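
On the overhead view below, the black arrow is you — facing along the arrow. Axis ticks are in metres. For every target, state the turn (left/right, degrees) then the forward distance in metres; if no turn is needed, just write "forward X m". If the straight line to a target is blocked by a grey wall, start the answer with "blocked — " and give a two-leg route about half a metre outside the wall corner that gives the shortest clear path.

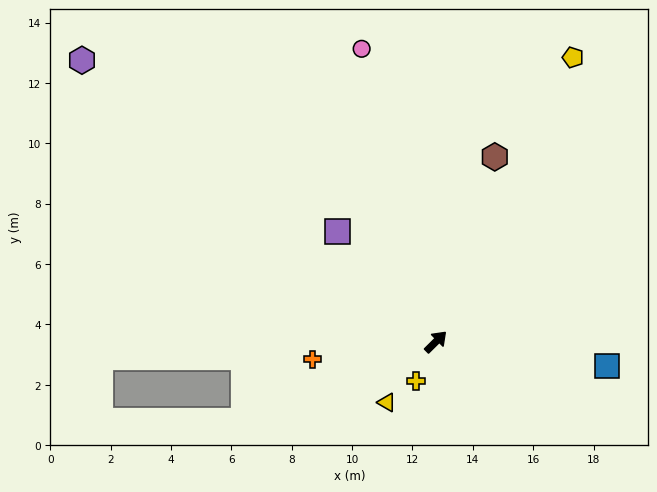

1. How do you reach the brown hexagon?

turn left 28°, forward 6.4 m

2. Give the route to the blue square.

turn right 53°, forward 5.7 m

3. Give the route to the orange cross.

turn left 143°, forward 4.1 m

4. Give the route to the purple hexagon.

turn left 97°, forward 15.0 m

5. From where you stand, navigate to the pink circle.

turn left 60°, forward 10.0 m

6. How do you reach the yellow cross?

turn right 161°, forward 1.5 m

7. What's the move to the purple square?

turn left 87°, forward 4.9 m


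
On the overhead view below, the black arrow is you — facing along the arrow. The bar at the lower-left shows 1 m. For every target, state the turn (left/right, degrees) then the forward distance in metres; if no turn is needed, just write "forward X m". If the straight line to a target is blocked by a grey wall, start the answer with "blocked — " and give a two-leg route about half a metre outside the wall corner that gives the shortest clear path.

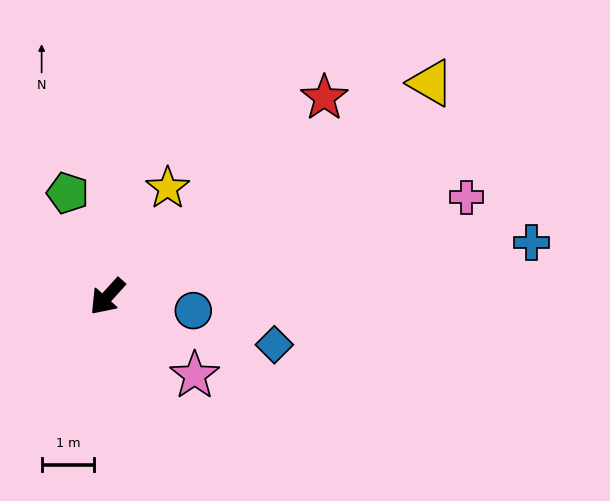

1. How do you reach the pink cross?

turn left 148°, forward 7.1 m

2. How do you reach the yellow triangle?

turn left 166°, forward 7.4 m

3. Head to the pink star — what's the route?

turn left 90°, forward 2.2 m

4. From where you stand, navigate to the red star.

turn left 175°, forward 5.6 m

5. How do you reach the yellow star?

turn right 167°, forward 2.4 m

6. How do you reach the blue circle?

turn left 123°, forward 1.7 m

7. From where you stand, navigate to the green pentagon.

turn right 117°, forward 2.1 m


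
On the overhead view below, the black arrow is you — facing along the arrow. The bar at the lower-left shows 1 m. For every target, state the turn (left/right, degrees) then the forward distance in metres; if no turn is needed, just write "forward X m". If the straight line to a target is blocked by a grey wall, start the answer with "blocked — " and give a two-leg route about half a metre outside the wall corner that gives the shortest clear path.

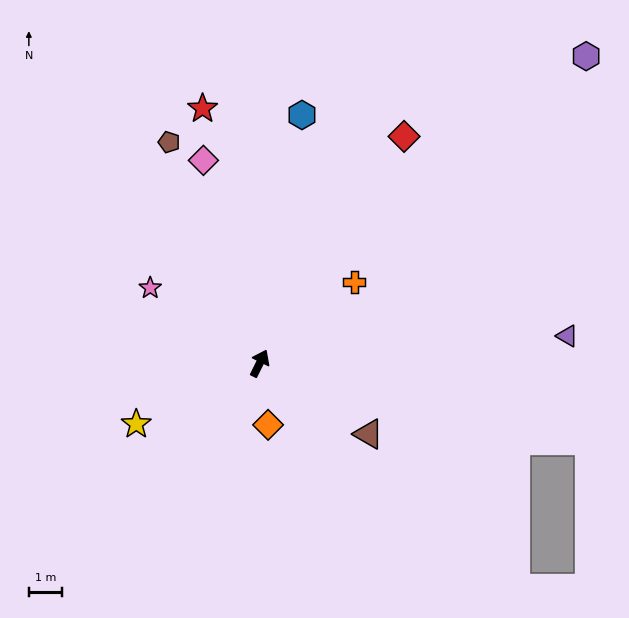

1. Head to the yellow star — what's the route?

turn left 143°, forward 4.1 m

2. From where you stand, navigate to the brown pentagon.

turn left 49°, forward 7.2 m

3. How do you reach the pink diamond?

turn left 42°, forward 6.3 m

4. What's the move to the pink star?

turn left 82°, forward 4.0 m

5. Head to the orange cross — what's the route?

turn right 23°, forward 3.8 m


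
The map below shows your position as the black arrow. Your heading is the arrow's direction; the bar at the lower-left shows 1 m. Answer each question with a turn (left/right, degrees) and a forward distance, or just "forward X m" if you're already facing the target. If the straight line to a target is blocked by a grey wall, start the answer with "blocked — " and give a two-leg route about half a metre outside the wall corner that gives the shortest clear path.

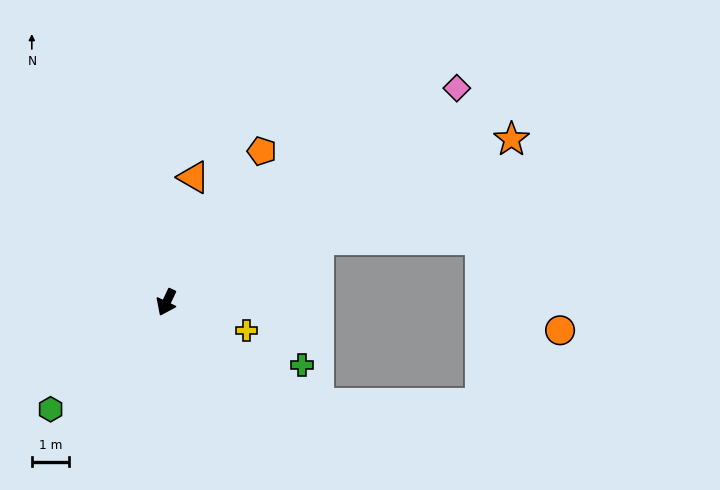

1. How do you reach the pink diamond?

turn left 152°, forward 9.8 m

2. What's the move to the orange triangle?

turn right 167°, forward 3.5 m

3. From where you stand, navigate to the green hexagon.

turn right 22°, forward 4.3 m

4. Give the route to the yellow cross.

turn left 96°, forward 2.3 m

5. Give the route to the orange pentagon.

turn left 173°, forward 4.8 m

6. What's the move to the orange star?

turn left 141°, forward 10.3 m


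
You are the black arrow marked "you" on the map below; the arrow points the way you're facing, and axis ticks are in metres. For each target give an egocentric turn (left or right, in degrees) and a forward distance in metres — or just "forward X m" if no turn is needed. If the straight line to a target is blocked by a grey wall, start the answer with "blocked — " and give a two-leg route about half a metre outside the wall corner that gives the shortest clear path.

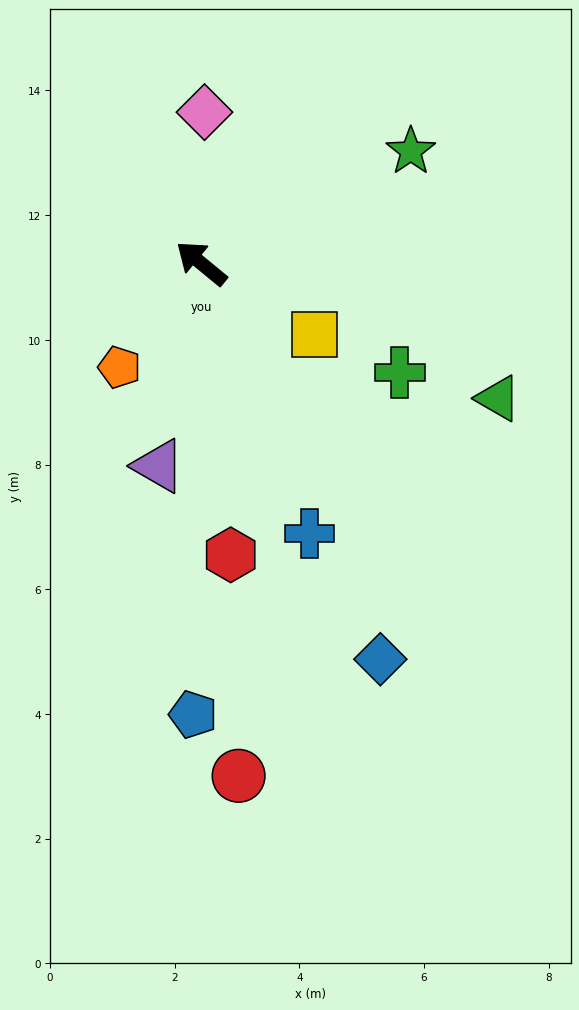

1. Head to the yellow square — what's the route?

turn right 173°, forward 2.1 m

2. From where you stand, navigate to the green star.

turn right 112°, forward 3.8 m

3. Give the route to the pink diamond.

turn right 52°, forward 2.4 m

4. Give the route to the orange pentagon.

turn left 91°, forward 2.1 m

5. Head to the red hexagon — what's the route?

turn left 135°, forward 4.7 m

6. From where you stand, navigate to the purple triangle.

turn left 118°, forward 3.3 m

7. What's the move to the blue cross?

turn left 151°, forward 4.7 m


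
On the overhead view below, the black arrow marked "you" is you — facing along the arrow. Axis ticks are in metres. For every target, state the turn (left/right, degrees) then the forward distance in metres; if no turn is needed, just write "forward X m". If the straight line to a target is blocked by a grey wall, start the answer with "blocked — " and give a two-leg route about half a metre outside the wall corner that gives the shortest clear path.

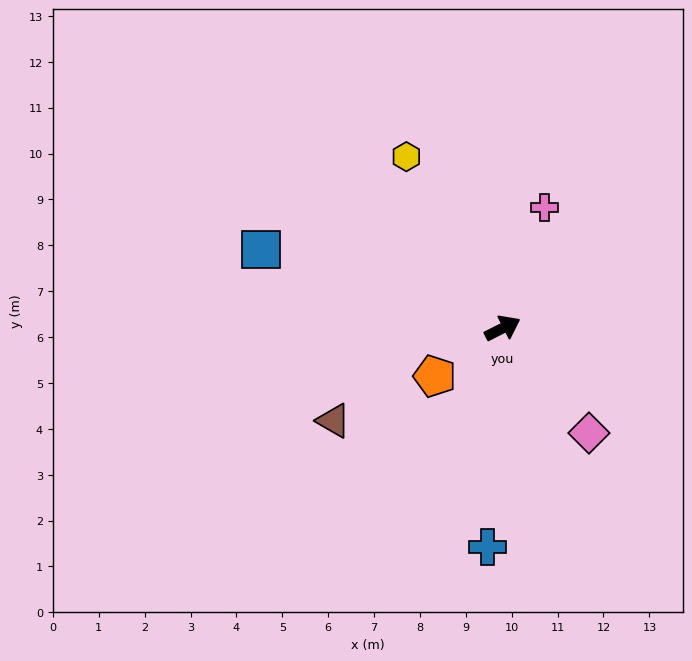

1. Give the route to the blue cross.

turn right 121°, forward 4.8 m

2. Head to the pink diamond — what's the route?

turn right 78°, forward 3.0 m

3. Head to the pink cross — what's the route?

turn left 44°, forward 2.8 m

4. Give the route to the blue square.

turn left 135°, forward 5.5 m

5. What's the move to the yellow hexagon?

turn left 92°, forward 4.3 m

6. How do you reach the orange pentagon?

turn right 172°, forward 1.8 m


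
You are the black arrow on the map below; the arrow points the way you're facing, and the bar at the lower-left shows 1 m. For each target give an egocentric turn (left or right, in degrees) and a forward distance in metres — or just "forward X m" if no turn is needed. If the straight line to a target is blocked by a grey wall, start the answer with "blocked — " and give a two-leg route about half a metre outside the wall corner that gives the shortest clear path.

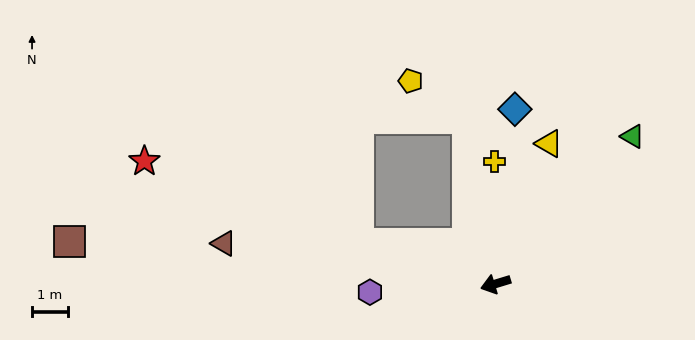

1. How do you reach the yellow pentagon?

blocked — turn right 97°, forward 4.6 m, then turn left 46°, forward 1.9 m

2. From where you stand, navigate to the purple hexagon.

turn right 13°, forward 3.5 m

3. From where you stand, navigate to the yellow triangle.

turn right 128°, forward 4.2 m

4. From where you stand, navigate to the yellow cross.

turn right 107°, forward 3.4 m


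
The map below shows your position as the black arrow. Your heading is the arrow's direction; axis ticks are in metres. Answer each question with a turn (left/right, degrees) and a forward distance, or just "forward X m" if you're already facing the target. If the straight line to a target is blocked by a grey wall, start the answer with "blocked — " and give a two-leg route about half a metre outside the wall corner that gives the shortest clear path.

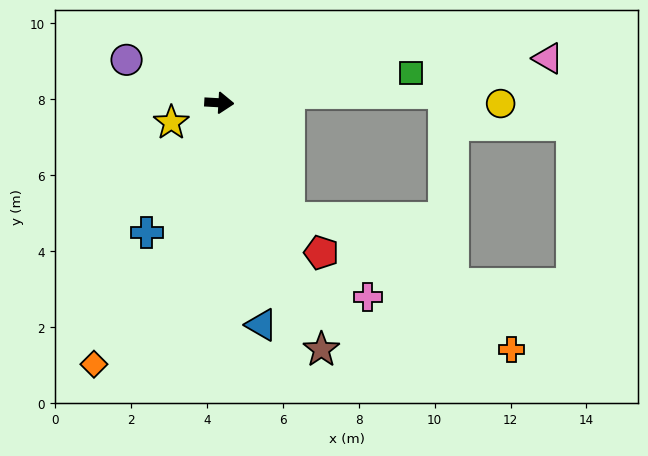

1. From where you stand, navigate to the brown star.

turn right 64°, forward 7.0 m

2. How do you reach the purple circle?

turn left 158°, forward 2.7 m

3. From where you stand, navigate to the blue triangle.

turn right 76°, forward 6.0 m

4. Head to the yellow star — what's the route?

turn right 154°, forward 1.4 m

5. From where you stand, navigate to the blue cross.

turn right 116°, forward 3.9 m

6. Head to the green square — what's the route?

turn left 12°, forward 5.1 m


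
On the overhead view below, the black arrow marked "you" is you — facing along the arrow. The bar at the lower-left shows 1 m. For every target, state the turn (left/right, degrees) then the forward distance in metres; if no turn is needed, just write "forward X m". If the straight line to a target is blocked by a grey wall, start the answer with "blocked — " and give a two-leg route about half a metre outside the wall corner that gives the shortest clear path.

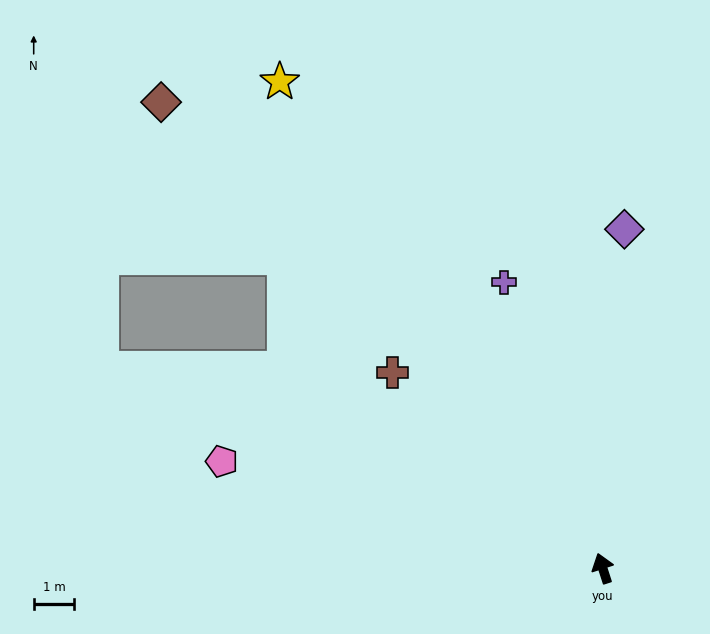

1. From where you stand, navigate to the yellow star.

turn left 16°, forward 14.4 m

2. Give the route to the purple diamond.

turn right 22°, forward 8.4 m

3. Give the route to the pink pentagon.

turn left 56°, forward 9.8 m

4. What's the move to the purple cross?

forward 7.5 m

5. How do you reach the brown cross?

turn left 29°, forward 7.1 m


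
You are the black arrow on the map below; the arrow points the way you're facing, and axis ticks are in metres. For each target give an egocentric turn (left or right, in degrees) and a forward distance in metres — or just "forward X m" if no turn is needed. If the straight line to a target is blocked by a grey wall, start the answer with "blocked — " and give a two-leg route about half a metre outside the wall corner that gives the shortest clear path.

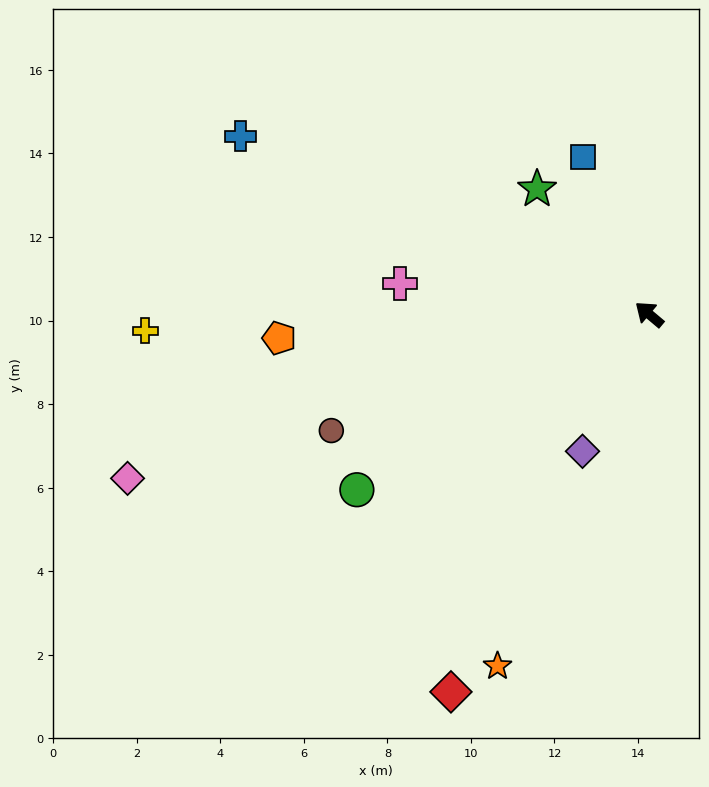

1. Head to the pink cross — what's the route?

turn left 33°, forward 6.0 m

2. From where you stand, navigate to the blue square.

turn right 27°, forward 4.1 m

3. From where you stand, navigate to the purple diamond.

turn left 104°, forward 3.6 m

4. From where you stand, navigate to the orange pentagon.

turn left 44°, forward 8.9 m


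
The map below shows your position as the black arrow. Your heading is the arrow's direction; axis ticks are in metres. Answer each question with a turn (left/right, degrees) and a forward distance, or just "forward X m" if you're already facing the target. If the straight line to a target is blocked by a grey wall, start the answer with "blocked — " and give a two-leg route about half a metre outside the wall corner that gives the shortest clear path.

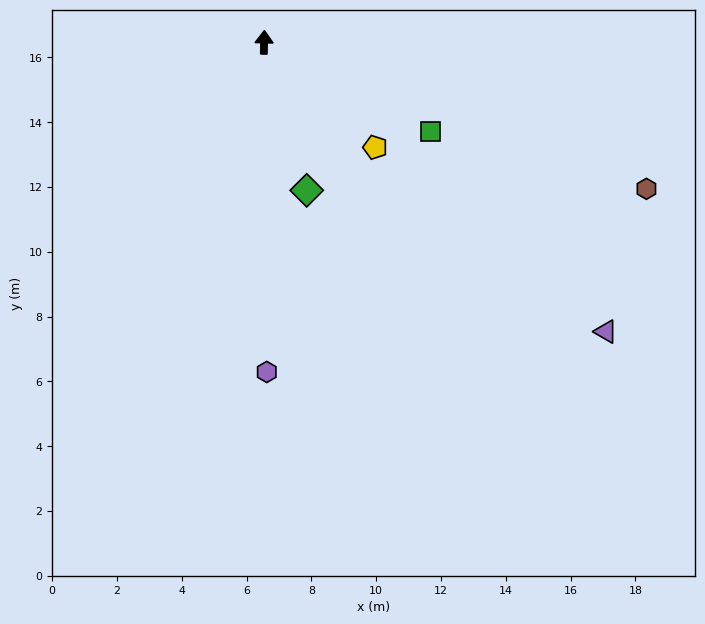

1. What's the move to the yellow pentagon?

turn right 132°, forward 4.7 m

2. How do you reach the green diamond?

turn right 163°, forward 4.8 m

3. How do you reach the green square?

turn right 117°, forward 5.8 m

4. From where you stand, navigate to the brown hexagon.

turn right 110°, forward 12.6 m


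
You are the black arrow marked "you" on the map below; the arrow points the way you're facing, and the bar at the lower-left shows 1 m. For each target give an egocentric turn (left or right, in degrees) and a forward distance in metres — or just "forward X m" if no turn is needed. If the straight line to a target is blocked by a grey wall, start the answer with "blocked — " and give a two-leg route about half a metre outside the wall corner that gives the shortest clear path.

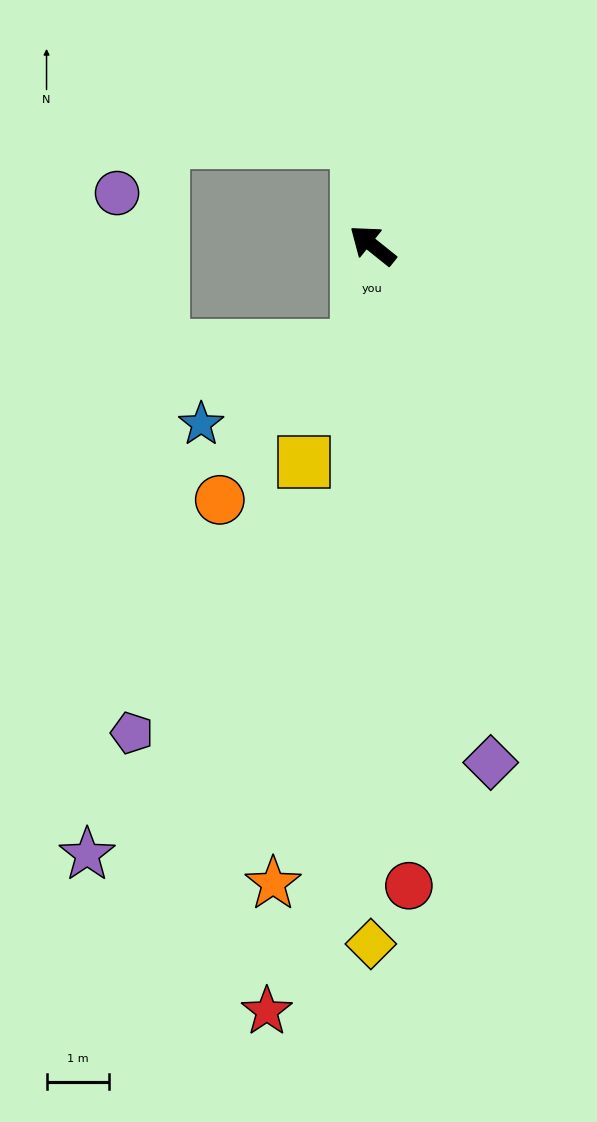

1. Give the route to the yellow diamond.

turn left 129°, forward 11.2 m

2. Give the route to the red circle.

turn left 132°, forward 10.3 m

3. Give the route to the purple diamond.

turn left 142°, forward 8.5 m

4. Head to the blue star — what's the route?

blocked — turn left 120°, forward 1.6 m, then turn right 55°, forward 2.8 m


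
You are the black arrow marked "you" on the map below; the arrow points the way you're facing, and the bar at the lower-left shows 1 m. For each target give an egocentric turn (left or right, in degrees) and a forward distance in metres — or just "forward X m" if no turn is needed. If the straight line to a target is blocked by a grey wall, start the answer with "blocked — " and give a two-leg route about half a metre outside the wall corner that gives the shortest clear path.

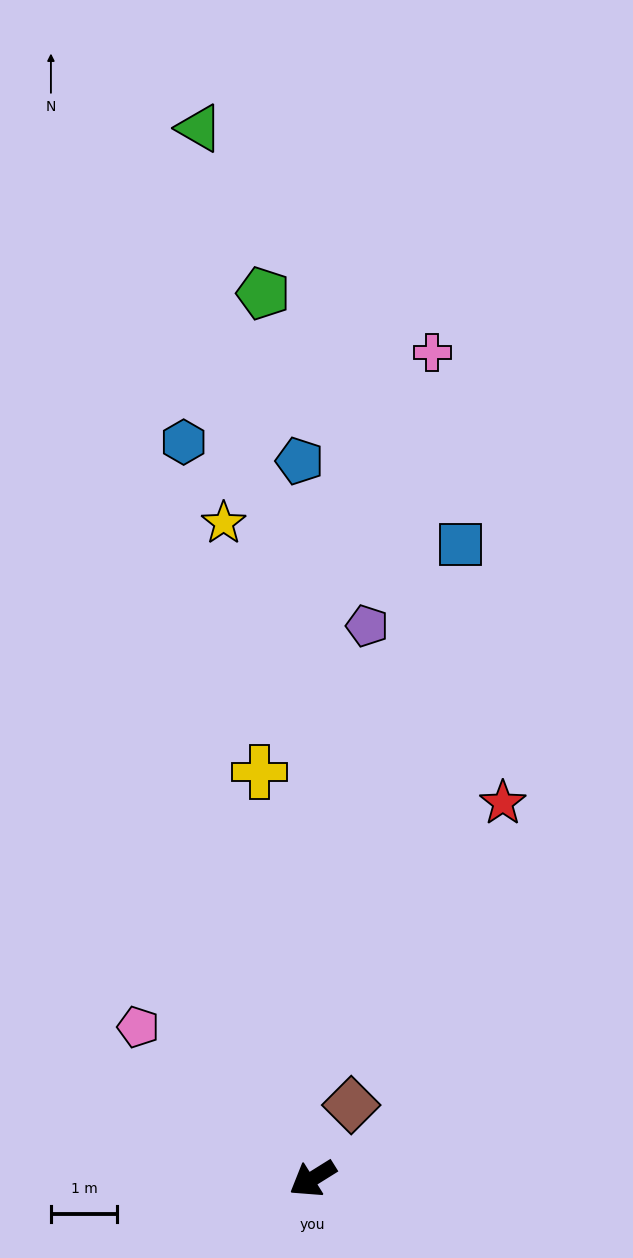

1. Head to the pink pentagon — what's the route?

turn right 73°, forward 3.5 m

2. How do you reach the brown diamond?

turn right 150°, forward 1.3 m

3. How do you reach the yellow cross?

turn right 115°, forward 6.2 m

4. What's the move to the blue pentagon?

turn right 121°, forward 10.8 m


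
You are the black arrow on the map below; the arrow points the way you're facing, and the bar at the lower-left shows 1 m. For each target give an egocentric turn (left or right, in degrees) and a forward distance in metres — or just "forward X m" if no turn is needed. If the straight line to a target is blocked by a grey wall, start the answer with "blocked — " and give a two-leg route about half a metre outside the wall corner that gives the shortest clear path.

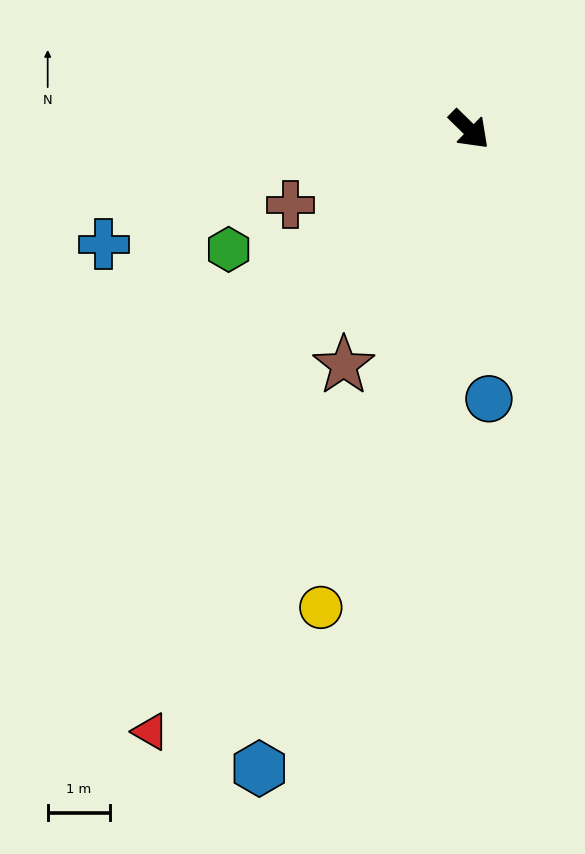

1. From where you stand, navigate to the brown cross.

turn right 113°, forward 3.1 m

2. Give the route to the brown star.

turn right 74°, forward 4.3 m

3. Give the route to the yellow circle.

turn right 63°, forward 8.0 m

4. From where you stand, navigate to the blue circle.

turn right 41°, forward 4.3 m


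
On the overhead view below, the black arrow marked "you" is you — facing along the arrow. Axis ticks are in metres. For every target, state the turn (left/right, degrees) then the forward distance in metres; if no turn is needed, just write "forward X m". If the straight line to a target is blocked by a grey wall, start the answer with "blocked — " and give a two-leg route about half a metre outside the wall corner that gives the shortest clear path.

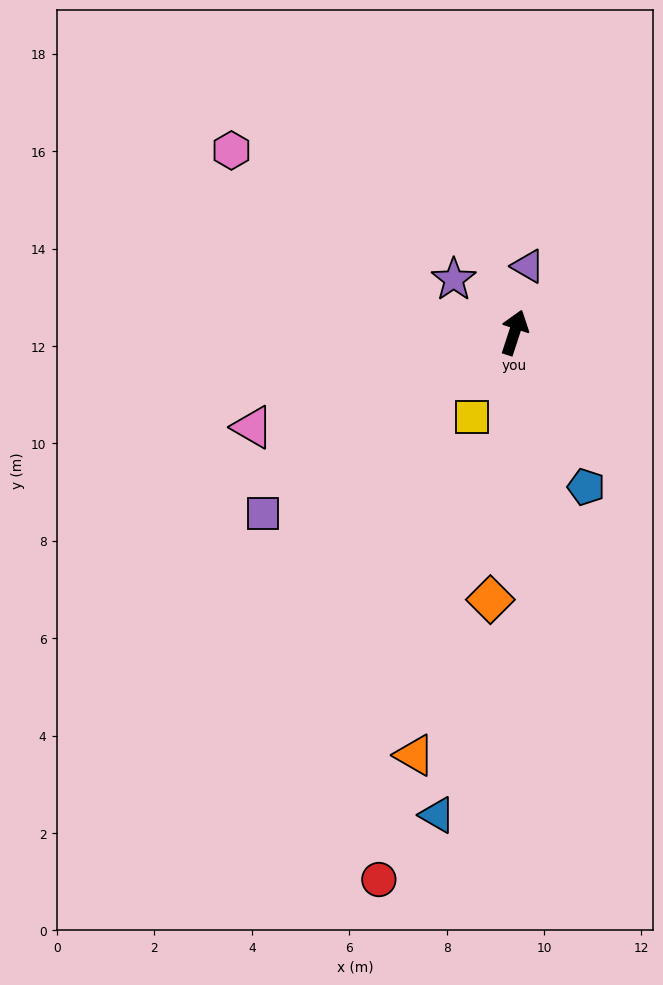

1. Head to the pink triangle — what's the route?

turn left 128°, forward 5.7 m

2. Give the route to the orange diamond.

turn right 167°, forward 5.5 m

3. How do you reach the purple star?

turn left 67°, forward 1.7 m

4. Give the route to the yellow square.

turn left 171°, forward 1.9 m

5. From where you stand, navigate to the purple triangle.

turn left 7°, forward 1.4 m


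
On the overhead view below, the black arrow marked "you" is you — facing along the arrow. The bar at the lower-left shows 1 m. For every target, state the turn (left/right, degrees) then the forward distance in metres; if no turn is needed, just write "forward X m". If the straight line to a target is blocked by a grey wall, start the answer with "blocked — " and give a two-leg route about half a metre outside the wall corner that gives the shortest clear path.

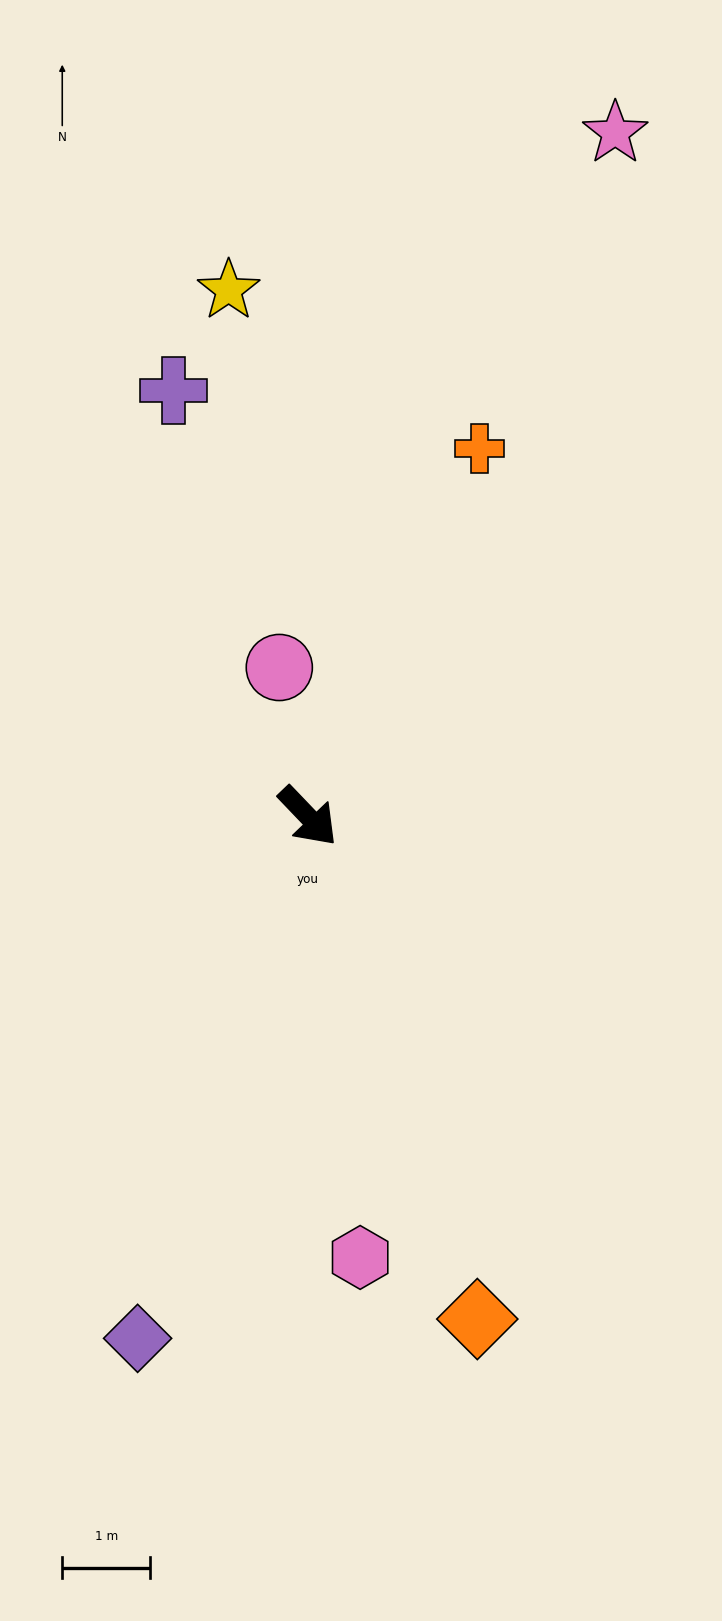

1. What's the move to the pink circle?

turn left 147°, forward 1.7 m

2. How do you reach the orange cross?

turn left 111°, forward 4.6 m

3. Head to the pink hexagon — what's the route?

turn right 37°, forward 5.1 m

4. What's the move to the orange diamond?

turn right 25°, forward 6.0 m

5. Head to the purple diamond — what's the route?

turn right 62°, forward 6.3 m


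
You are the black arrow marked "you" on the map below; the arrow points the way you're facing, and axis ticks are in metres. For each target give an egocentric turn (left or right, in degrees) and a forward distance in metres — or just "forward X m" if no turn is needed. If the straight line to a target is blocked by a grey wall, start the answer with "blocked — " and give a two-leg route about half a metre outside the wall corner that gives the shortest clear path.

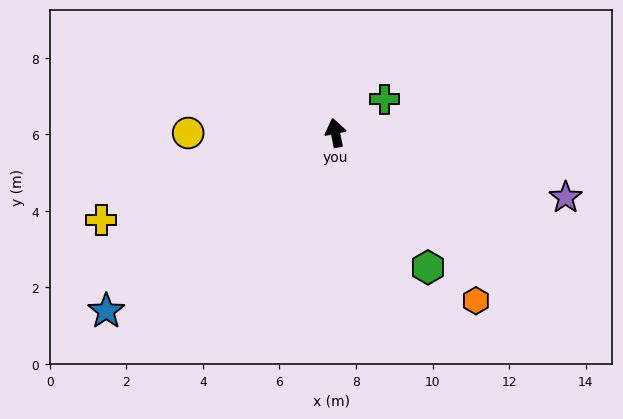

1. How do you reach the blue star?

turn left 116°, forward 7.6 m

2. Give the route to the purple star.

turn right 117°, forward 6.2 m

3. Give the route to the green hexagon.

turn right 157°, forward 4.3 m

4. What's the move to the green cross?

turn right 67°, forward 1.6 m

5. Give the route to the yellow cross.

turn left 99°, forward 6.5 m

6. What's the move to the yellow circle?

turn left 79°, forward 3.8 m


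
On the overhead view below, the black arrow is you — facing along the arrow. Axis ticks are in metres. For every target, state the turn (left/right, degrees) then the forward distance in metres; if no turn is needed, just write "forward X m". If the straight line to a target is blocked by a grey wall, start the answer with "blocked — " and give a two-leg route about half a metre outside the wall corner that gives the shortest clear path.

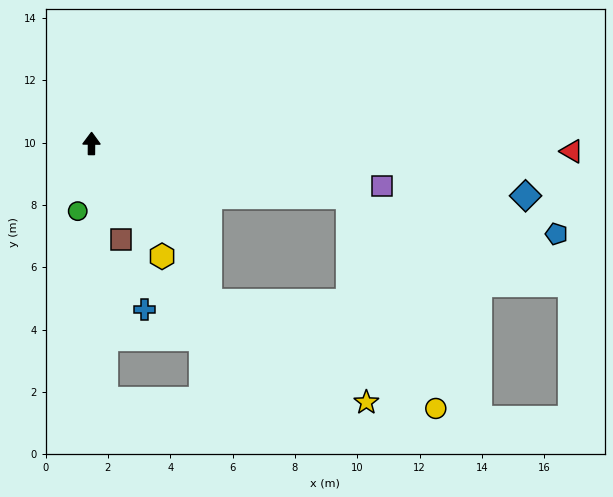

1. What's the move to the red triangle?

turn right 91°, forward 15.4 m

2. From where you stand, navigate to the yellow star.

blocked — turn right 101°, forward 8.4 m, then turn right 74°, forward 6.6 m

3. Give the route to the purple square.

turn right 98°, forward 9.4 m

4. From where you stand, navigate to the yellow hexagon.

turn right 148°, forward 4.3 m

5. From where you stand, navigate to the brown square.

turn right 163°, forward 3.2 m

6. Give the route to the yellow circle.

blocked — turn right 101°, forward 8.4 m, then turn right 56°, forward 7.4 m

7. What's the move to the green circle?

turn left 169°, forward 2.2 m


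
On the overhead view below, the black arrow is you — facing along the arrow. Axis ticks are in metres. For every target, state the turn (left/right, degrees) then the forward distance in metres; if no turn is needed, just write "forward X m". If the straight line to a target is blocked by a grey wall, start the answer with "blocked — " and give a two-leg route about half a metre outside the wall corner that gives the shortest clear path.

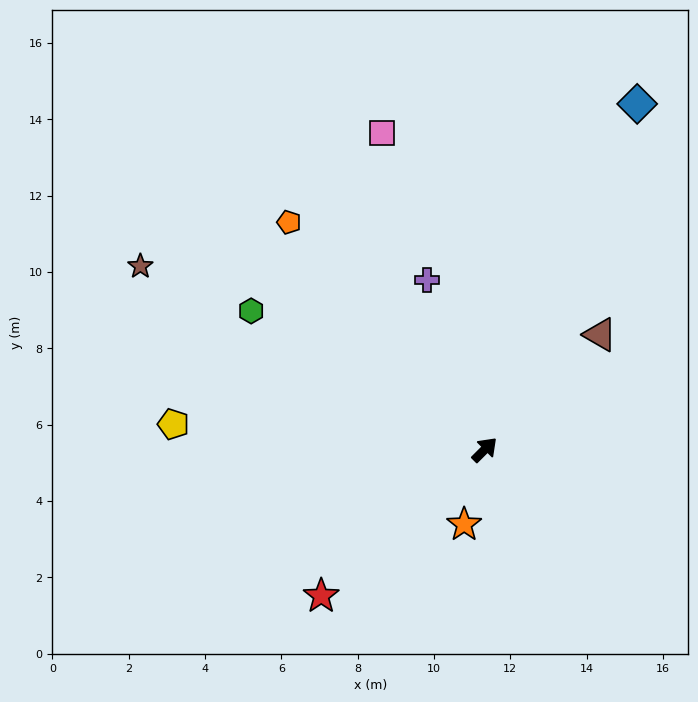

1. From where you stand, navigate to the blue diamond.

turn left 21°, forward 9.9 m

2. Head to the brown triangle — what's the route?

forward 4.3 m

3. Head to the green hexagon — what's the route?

turn left 104°, forward 7.1 m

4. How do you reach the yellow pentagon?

turn left 130°, forward 8.2 m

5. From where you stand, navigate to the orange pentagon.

turn left 86°, forward 7.9 m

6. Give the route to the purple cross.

turn left 64°, forward 4.7 m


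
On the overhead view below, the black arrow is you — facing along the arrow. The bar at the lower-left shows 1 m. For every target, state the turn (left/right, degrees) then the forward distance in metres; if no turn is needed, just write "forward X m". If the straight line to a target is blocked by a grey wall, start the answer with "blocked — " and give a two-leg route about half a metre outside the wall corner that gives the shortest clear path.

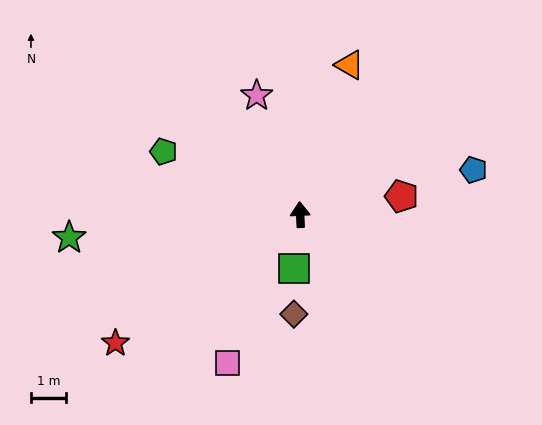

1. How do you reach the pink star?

turn left 17°, forward 3.6 m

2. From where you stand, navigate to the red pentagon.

turn right 82°, forward 2.9 m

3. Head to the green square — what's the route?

turn left 171°, forward 1.5 m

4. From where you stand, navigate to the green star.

turn left 93°, forward 6.5 m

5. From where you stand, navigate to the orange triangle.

turn right 21°, forward 4.4 m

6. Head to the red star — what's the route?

turn left 122°, forward 6.3 m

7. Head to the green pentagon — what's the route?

turn left 63°, forward 4.2 m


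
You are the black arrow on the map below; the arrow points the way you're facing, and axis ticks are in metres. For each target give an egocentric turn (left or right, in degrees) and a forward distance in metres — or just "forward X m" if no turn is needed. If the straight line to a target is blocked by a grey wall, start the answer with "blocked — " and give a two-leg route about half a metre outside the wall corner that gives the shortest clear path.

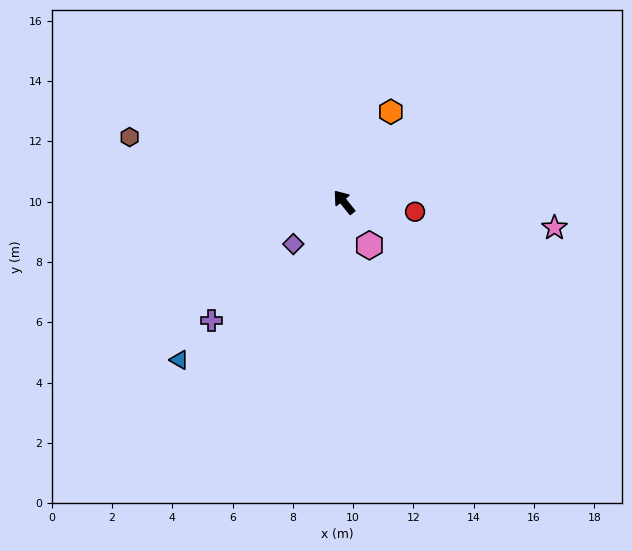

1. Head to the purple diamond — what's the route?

turn left 91°, forward 2.2 m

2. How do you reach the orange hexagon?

turn right 66°, forward 3.4 m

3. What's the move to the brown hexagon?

turn left 34°, forward 7.4 m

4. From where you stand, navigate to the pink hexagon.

turn left 172°, forward 1.7 m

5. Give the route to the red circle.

turn right 137°, forward 2.4 m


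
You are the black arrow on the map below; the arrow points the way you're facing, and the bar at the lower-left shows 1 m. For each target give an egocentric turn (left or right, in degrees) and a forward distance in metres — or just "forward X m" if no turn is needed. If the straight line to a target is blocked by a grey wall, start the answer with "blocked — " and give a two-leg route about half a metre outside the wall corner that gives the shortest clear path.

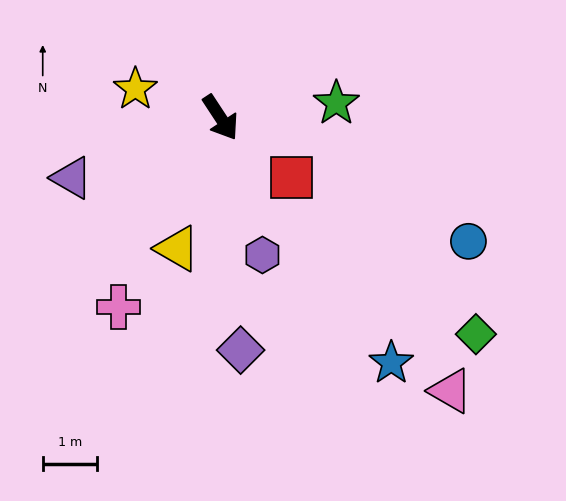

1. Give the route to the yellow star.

turn right 142°, forward 1.6 m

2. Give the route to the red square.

turn left 16°, forward 1.7 m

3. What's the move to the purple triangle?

turn right 101°, forward 2.9 m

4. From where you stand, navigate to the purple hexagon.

turn right 16°, forward 2.6 m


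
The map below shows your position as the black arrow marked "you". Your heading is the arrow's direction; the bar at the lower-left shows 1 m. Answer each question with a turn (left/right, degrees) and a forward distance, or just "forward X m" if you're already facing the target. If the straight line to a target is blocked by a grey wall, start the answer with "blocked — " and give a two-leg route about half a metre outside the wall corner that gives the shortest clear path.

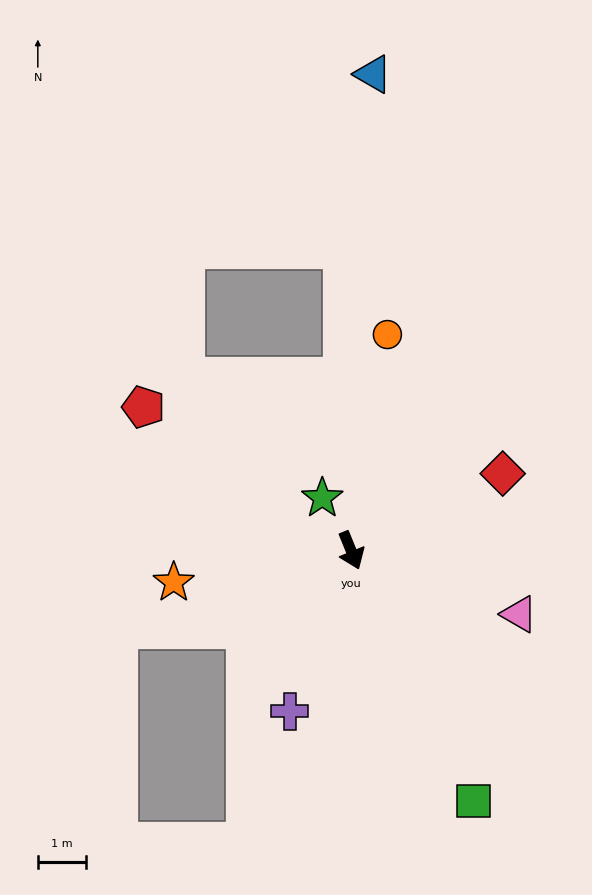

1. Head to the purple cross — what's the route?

turn right 43°, forward 3.6 m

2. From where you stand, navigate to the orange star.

turn right 102°, forward 3.8 m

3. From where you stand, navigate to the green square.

turn left 4°, forward 5.8 m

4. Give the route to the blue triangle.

turn left 155°, forward 9.9 m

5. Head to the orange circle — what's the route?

turn left 148°, forward 4.6 m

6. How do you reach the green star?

turn right 173°, forward 1.2 m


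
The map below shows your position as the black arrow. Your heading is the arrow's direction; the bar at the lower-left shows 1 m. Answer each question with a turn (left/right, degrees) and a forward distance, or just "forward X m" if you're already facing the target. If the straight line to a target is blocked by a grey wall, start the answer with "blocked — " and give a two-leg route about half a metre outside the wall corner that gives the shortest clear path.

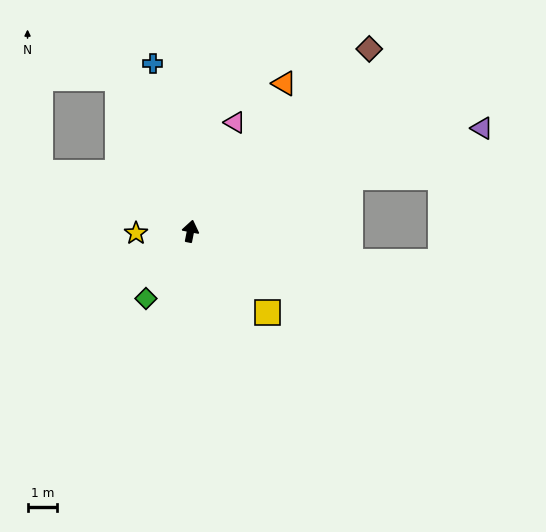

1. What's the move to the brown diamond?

turn right 33°, forward 8.6 m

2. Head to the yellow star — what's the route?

turn left 103°, forward 1.8 m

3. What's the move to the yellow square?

turn right 126°, forward 3.8 m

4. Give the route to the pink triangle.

turn right 11°, forward 3.9 m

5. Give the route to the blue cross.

turn left 24°, forward 5.8 m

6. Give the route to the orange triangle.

turn right 21°, forward 5.9 m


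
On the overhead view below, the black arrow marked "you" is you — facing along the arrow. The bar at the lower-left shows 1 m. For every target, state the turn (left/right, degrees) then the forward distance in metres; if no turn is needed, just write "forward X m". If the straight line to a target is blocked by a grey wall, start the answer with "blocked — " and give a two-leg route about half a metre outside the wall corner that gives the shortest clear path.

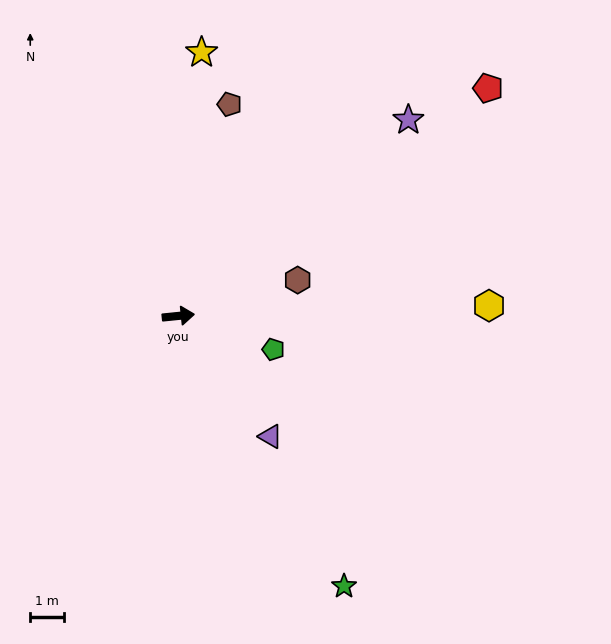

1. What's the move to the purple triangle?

turn right 58°, forward 4.5 m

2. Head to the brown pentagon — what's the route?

turn left 71°, forward 6.4 m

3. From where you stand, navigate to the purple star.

turn left 35°, forward 8.9 m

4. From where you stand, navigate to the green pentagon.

turn right 25°, forward 3.0 m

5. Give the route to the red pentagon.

turn left 31°, forward 11.4 m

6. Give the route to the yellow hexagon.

turn right 4°, forward 9.2 m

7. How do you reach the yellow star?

turn left 79°, forward 7.8 m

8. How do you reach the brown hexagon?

turn left 11°, forward 3.7 m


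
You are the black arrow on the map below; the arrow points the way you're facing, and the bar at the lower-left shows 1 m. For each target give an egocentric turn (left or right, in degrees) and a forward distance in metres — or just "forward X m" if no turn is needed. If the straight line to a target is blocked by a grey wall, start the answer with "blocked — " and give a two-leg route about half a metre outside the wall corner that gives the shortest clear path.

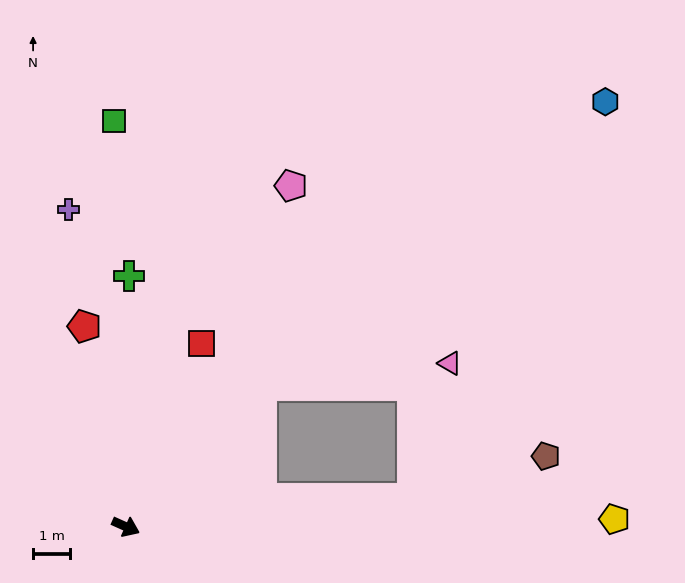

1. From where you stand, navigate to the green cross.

turn left 113°, forward 6.7 m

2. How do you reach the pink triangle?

blocked — turn left 70°, forward 5.2 m, then turn right 39°, forward 5.1 m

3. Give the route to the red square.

turn left 92°, forward 5.3 m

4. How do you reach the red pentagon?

turn left 126°, forward 5.5 m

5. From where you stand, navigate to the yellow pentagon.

turn left 25°, forward 13.1 m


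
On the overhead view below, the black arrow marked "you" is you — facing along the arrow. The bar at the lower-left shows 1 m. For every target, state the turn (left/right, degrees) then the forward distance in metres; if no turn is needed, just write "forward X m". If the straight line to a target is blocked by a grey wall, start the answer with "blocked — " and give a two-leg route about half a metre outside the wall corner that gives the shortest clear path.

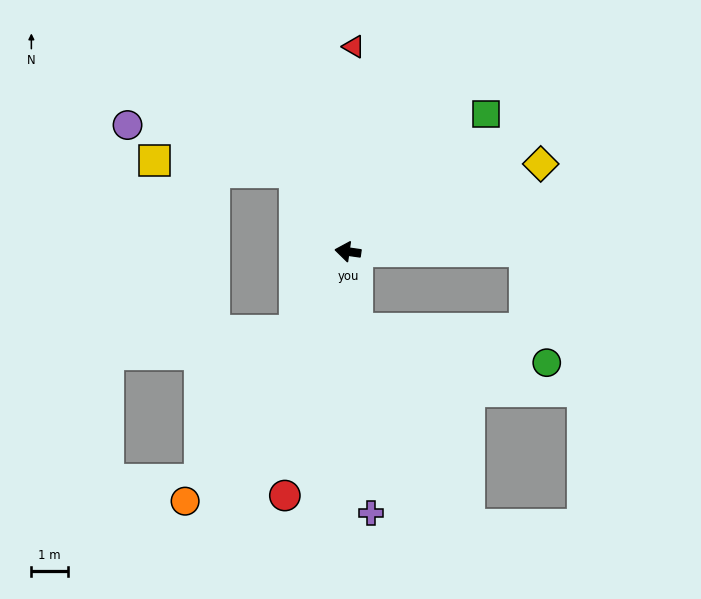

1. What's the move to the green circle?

blocked — turn left 105°, forward 2.1 m, then turn left 73°, forward 5.2 m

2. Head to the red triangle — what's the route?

turn right 84°, forward 5.6 m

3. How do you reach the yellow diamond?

turn right 148°, forward 5.8 m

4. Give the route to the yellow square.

blocked — turn right 48°, forward 2.6 m, then turn left 51°, forward 3.8 m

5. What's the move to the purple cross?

turn left 103°, forward 7.1 m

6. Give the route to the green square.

turn right 127°, forward 5.3 m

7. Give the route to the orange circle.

turn left 65°, forward 8.1 m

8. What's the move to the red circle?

turn left 84°, forward 6.8 m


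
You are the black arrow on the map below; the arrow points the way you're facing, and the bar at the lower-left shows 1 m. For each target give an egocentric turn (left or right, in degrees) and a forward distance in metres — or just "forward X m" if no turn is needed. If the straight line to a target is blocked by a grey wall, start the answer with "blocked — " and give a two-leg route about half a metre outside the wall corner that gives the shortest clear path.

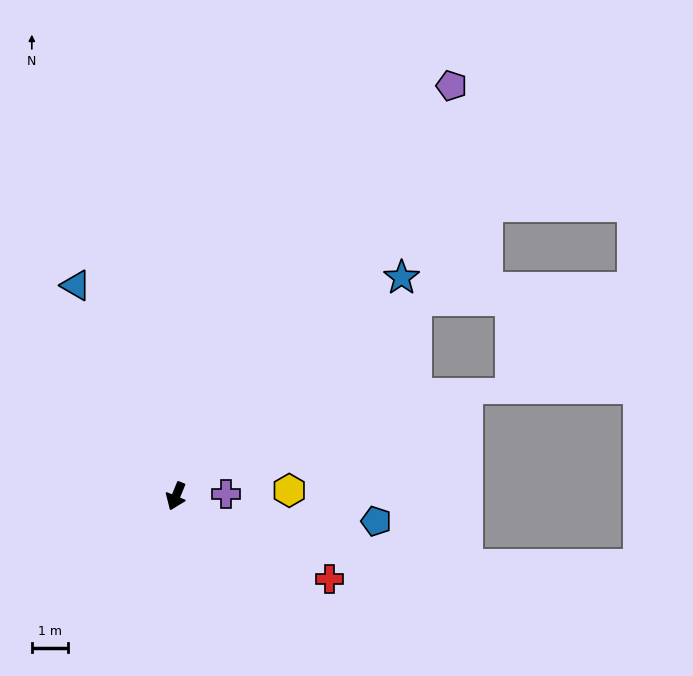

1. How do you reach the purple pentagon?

turn left 168°, forward 13.6 m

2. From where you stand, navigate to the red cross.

turn left 84°, forward 4.8 m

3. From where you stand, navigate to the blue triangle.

turn right 132°, forward 6.4 m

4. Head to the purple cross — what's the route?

turn left 115°, forward 1.4 m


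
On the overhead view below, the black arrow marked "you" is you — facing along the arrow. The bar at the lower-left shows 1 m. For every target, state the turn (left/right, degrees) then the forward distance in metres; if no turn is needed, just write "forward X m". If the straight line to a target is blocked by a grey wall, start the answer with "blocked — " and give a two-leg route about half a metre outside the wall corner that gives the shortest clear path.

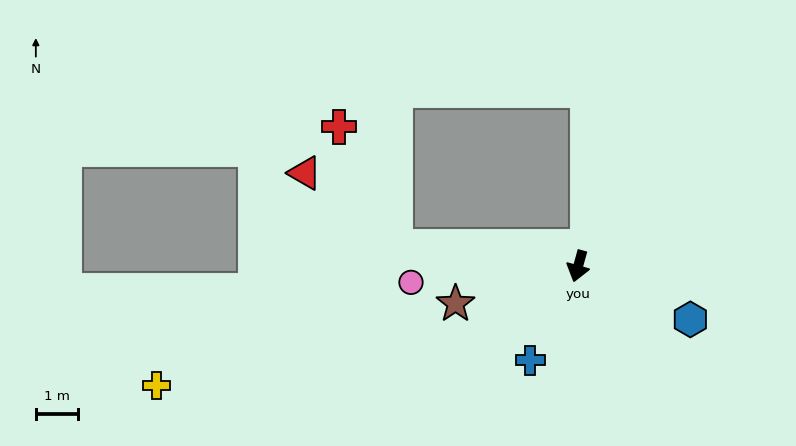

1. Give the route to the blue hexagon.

turn left 80°, forward 3.0 m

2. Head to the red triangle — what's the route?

blocked — turn right 80°, forward 4.4 m, then turn right 34°, forward 2.8 m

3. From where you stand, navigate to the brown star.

turn right 57°, forward 3.1 m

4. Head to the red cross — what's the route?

blocked — turn right 80°, forward 4.4 m, then turn right 59°, forward 3.2 m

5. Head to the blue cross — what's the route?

turn right 11°, forward 2.5 m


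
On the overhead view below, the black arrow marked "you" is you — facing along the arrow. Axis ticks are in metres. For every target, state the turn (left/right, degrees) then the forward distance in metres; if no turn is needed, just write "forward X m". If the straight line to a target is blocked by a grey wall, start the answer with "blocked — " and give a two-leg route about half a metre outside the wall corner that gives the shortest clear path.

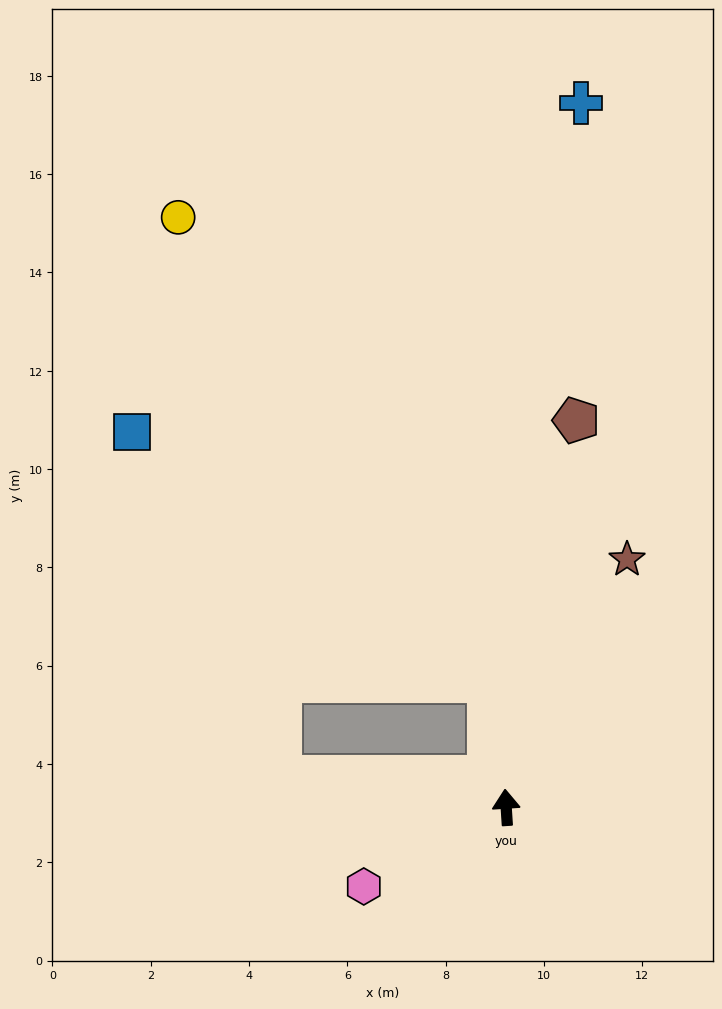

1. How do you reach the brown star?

turn right 30°, forward 5.6 m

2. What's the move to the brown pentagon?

turn right 14°, forward 8.0 m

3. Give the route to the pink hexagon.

turn left 115°, forward 3.3 m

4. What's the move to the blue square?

blocked — turn left 5°, forward 2.6 m, then turn left 46°, forward 8.8 m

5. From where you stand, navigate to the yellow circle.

blocked — turn left 5°, forward 2.6 m, then turn left 25°, forward 11.4 m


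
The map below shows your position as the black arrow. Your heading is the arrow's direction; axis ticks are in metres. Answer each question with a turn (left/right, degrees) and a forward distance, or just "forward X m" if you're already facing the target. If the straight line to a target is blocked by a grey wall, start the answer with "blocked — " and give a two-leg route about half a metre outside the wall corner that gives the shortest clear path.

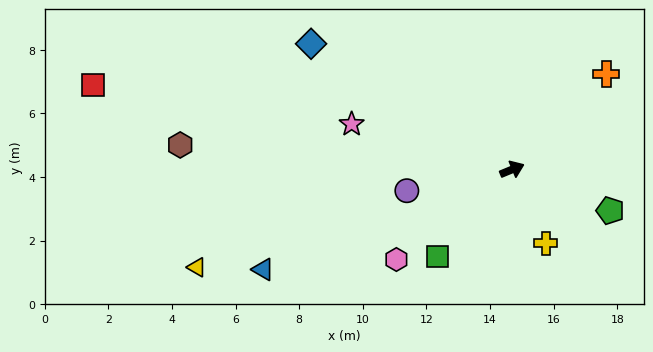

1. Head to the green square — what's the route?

turn right 153°, forward 3.6 m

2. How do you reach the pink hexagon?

turn right 165°, forward 4.6 m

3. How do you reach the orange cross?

turn left 23°, forward 4.2 m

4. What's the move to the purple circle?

turn left 169°, forward 3.4 m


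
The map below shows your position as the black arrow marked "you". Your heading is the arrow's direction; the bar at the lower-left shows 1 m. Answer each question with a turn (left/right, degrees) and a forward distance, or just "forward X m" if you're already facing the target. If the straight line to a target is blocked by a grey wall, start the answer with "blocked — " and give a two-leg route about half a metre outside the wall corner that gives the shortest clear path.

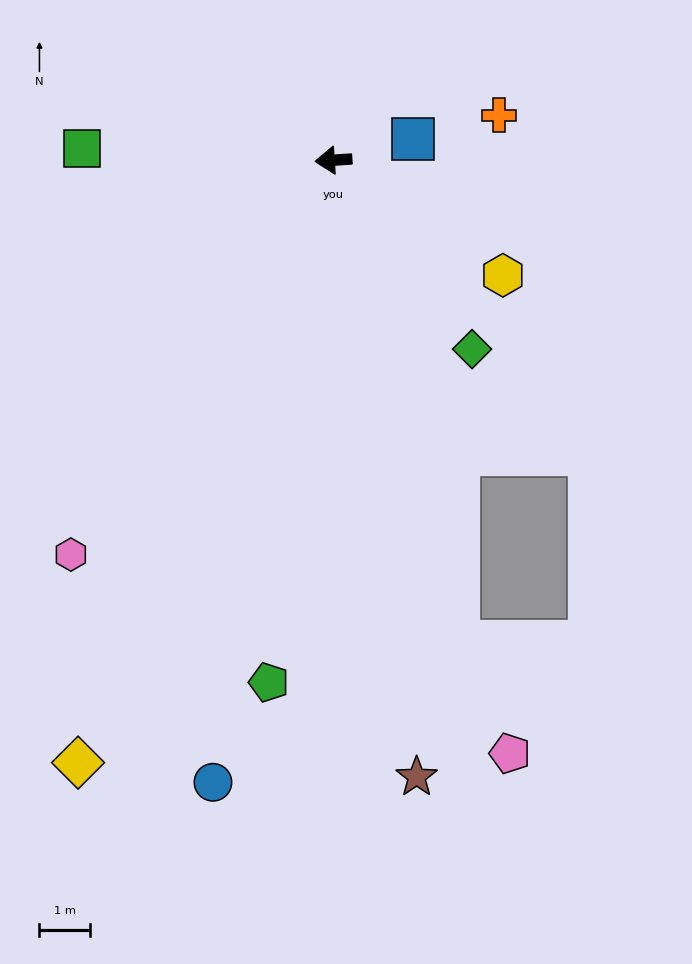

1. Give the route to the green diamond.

turn left 122°, forward 4.6 m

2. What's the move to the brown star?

turn left 94°, forward 12.3 m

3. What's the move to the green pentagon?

turn left 79°, forward 10.4 m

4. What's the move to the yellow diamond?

turn left 63°, forward 13.0 m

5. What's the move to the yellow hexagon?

turn left 142°, forward 4.1 m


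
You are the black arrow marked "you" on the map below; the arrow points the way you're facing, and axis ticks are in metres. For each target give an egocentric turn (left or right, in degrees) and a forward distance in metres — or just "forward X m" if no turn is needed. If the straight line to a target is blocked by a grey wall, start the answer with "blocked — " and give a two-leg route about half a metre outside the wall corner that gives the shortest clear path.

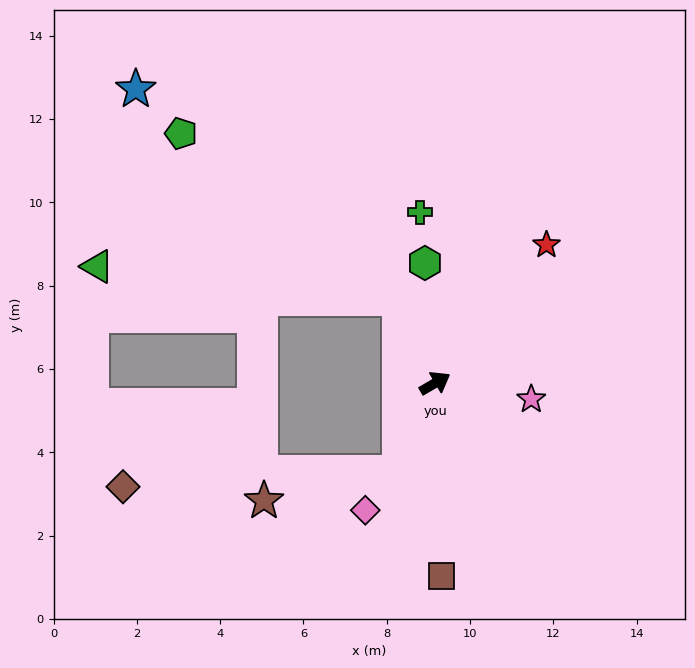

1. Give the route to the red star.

turn left 21°, forward 4.3 m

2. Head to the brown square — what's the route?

turn right 118°, forward 4.6 m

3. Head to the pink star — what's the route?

turn right 40°, forward 2.3 m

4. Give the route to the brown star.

blocked — turn right 142°, forward 2.3 m, then turn right 57°, forward 3.3 m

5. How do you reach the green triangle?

blocked — turn left 82°, forward 2.2 m, then turn left 62°, forward 7.3 m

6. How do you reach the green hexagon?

turn left 64°, forward 2.9 m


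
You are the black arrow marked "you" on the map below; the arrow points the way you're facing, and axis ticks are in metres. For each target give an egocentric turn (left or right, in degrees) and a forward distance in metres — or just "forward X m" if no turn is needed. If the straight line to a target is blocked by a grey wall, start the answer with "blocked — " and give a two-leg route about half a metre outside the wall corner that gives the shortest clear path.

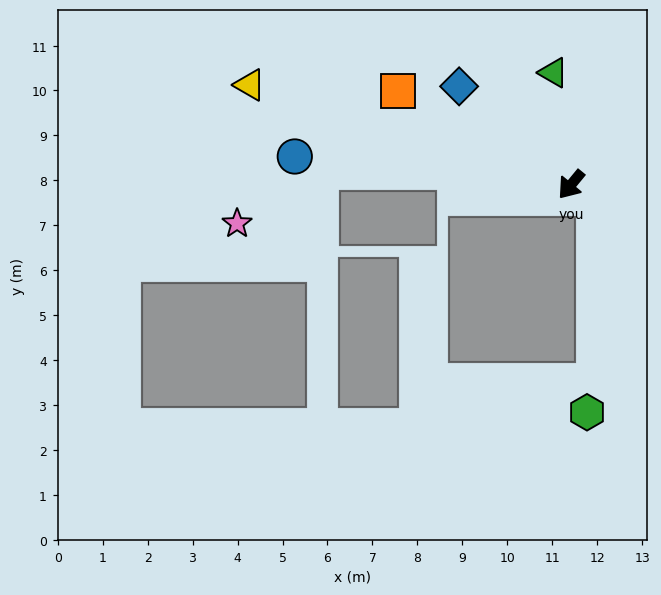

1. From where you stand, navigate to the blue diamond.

turn right 92°, forward 3.3 m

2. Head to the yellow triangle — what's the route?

turn right 68°, forward 7.5 m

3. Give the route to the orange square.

turn right 79°, forward 4.4 m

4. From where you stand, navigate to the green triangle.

turn right 132°, forward 2.5 m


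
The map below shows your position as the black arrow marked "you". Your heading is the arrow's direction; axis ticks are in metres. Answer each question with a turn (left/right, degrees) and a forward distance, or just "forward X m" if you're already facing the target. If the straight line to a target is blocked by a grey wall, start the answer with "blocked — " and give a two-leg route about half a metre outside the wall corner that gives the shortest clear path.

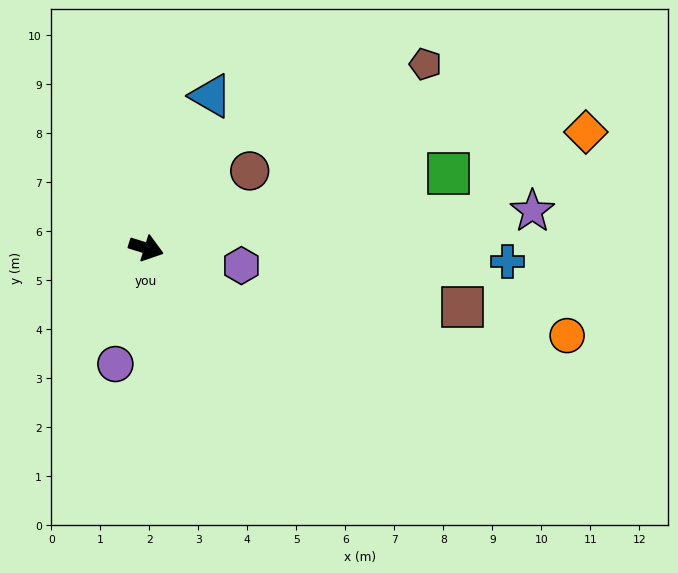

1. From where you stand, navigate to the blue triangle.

turn left 84°, forward 3.4 m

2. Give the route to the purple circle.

turn right 88°, forward 2.4 m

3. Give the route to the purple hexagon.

turn left 7°, forward 2.0 m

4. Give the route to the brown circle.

turn left 54°, forward 2.6 m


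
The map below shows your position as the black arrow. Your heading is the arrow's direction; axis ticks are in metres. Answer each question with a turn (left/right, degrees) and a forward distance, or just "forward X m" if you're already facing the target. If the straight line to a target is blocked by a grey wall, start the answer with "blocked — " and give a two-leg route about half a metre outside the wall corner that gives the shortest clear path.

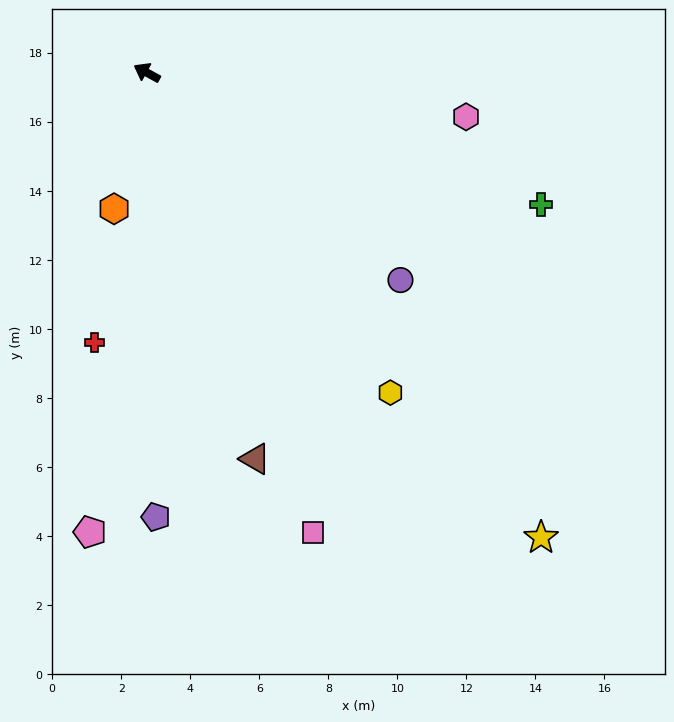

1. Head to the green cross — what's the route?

turn right 170°, forward 12.0 m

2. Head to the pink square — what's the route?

turn left 139°, forward 14.2 m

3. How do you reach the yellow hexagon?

turn left 156°, forward 11.7 m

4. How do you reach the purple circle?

turn left 169°, forward 9.5 m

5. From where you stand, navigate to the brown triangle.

turn left 134°, forward 11.6 m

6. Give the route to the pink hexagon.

turn right 159°, forward 9.3 m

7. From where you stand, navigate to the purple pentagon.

turn left 120°, forward 12.9 m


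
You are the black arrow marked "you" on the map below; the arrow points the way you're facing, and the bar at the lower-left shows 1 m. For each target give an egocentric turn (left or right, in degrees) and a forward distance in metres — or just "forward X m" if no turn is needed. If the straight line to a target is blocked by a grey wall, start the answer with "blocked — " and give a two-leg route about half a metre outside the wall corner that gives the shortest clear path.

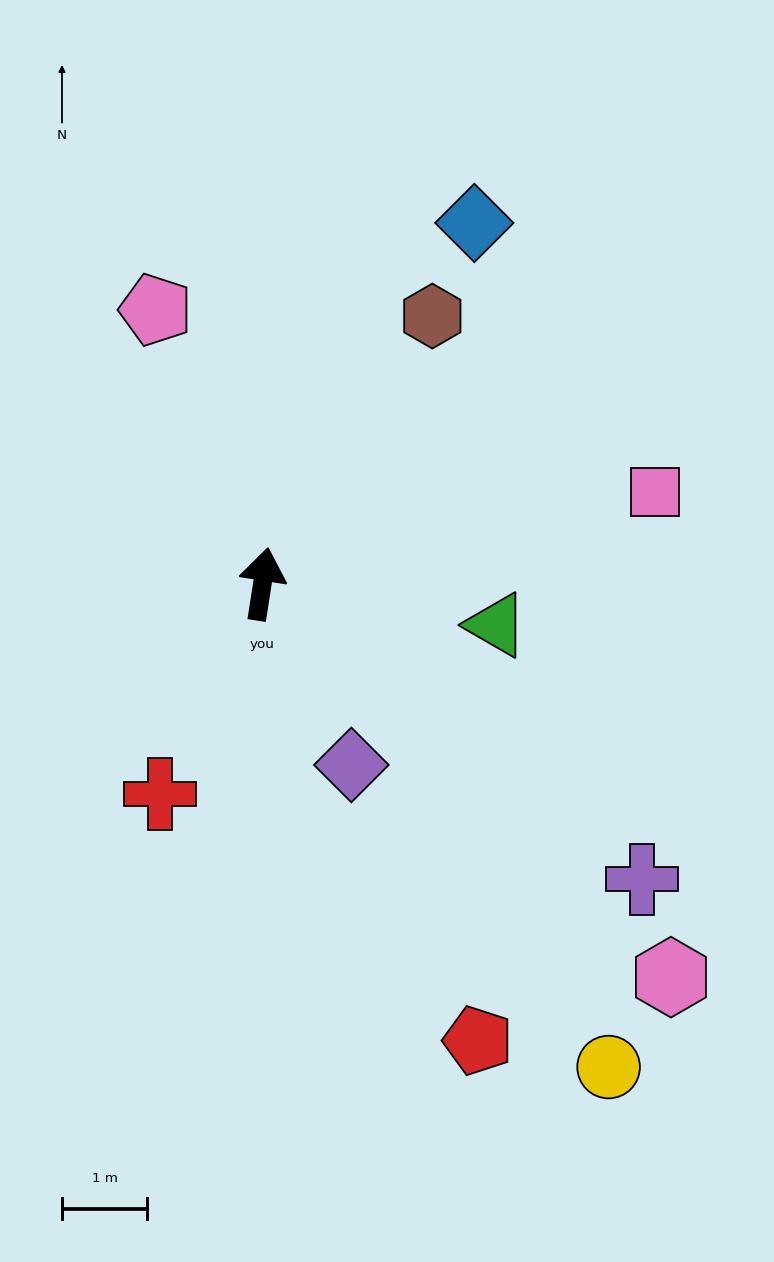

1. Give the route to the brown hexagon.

turn right 24°, forward 3.7 m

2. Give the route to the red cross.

turn left 163°, forward 2.7 m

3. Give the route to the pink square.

turn right 68°, forward 4.7 m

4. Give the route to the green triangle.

turn right 91°, forward 2.8 m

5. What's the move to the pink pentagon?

turn left 30°, forward 3.4 m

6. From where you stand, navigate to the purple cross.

turn right 119°, forward 5.6 m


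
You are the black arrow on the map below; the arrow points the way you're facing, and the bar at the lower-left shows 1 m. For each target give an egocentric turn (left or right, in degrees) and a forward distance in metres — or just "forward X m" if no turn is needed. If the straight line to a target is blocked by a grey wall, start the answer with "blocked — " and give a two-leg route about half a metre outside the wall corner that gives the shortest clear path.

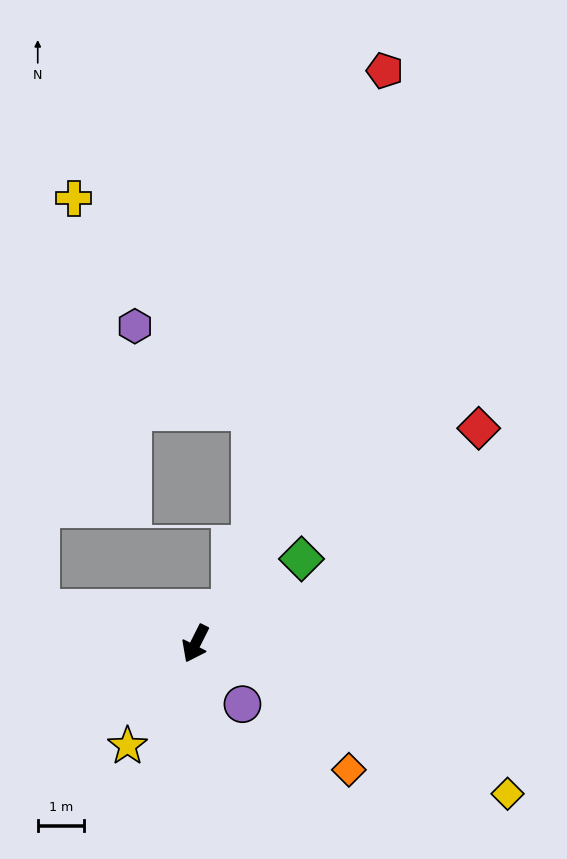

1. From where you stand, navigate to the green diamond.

turn left 155°, forward 2.9 m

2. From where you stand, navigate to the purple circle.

turn left 64°, forward 1.7 m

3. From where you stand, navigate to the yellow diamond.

turn left 91°, forward 7.5 m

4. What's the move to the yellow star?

turn right 7°, forward 2.7 m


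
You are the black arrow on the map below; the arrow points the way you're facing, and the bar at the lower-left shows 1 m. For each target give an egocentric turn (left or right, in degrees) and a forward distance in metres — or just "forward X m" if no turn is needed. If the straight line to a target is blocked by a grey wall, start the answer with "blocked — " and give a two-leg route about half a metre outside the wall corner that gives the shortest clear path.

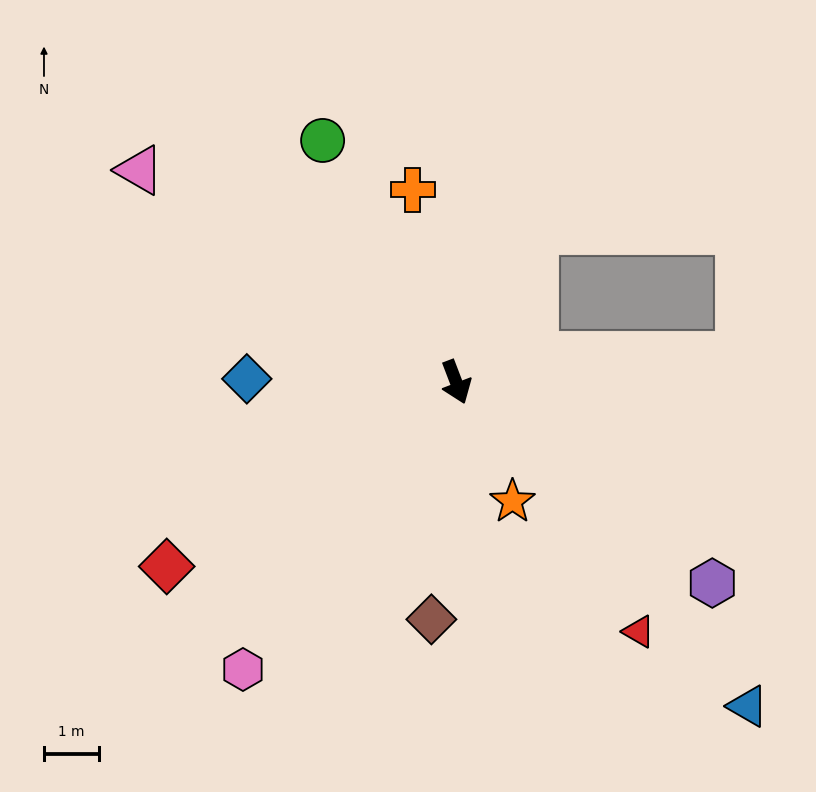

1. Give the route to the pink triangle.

turn right 145°, forward 6.9 m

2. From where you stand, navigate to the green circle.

turn right 172°, forward 5.0 m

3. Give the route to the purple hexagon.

turn left 31°, forward 5.9 m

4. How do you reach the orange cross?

turn left 172°, forward 3.6 m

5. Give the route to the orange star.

turn left 4°, forward 2.4 m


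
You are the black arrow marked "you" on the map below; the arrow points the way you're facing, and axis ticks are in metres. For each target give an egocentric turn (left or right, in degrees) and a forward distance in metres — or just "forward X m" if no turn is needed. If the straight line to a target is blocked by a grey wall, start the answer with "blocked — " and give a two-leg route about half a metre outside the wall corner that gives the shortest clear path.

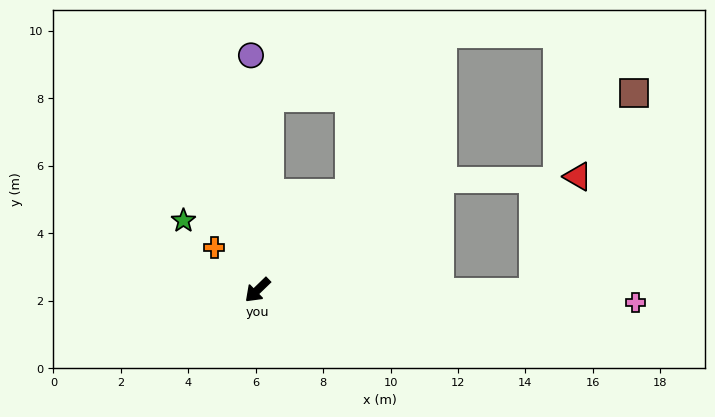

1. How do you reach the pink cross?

turn left 134°, forward 11.2 m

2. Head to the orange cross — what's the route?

turn right 89°, forward 1.8 m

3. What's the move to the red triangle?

blocked — turn left 135°, forward 8.2 m, then turn left 70°, forward 3.7 m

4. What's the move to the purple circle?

turn right 132°, forward 7.0 m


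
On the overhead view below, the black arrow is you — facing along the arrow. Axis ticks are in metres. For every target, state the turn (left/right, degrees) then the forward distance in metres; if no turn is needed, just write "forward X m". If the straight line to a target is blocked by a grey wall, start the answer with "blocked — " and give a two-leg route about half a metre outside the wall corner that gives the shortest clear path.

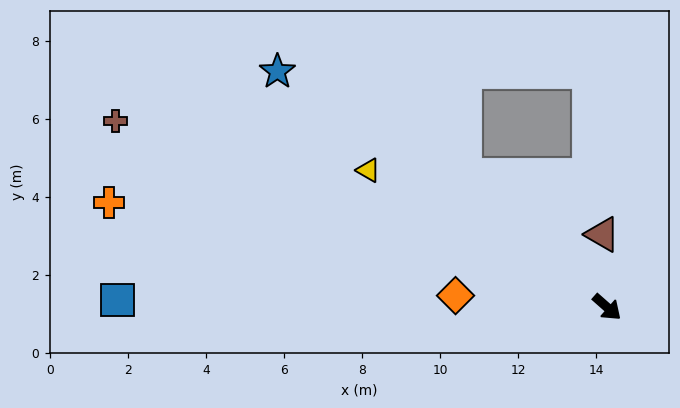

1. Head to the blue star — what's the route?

turn right 174°, forward 10.4 m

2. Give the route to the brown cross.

turn right 159°, forward 13.5 m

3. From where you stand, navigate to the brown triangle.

turn left 135°, forward 1.9 m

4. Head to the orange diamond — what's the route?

turn right 143°, forward 3.9 m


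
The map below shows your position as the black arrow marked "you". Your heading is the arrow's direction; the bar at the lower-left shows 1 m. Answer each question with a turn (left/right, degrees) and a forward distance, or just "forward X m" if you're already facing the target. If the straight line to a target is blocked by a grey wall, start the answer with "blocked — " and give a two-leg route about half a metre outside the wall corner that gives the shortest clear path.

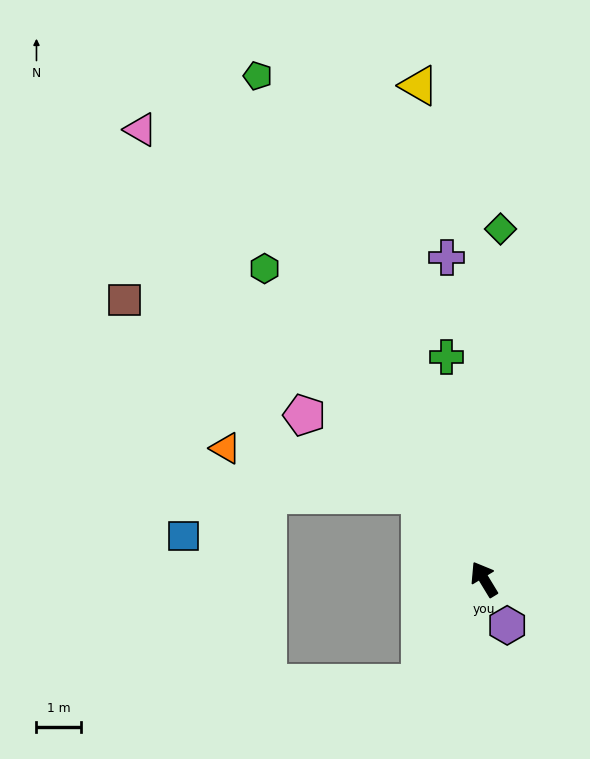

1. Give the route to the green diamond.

turn right 34°, forward 7.9 m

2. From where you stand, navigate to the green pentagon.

turn right 7°, forward 12.4 m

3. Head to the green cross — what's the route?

turn right 22°, forward 5.1 m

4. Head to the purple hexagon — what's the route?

turn left 175°, forward 1.2 m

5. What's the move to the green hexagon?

turn left 4°, forward 8.5 m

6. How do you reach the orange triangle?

blocked — turn left 6°, forward 2.4 m, then turn left 39°, forward 4.5 m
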